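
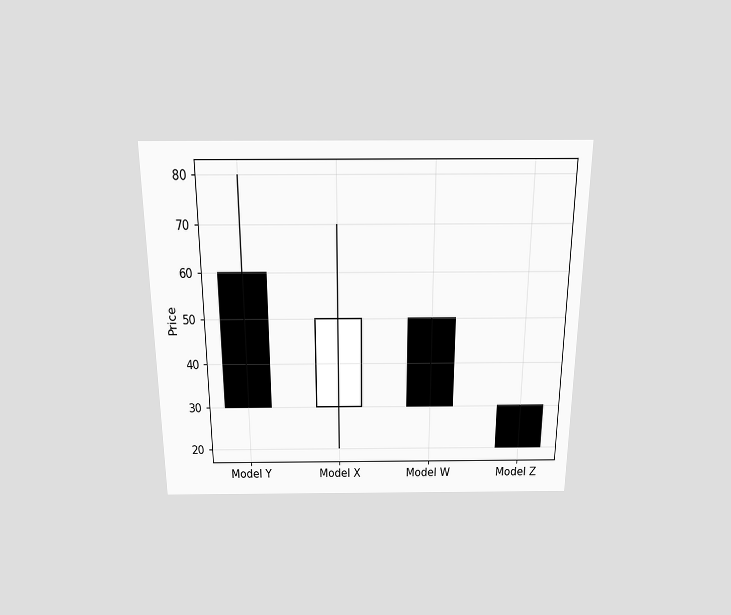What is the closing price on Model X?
The chart is viewed slightly from above. The Model X candle closes at 50.

50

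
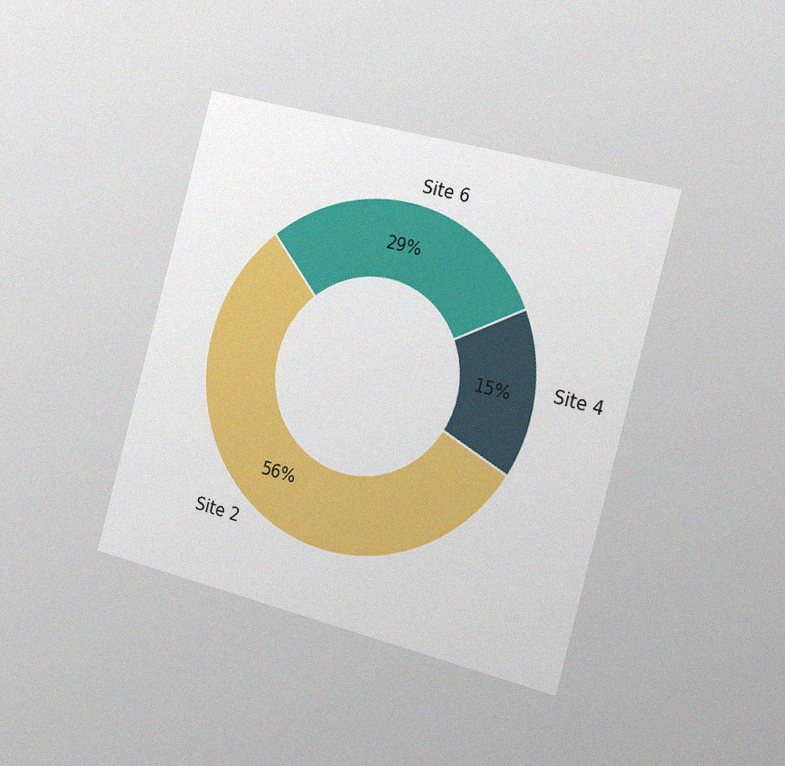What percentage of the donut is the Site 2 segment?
The chart is tilted about 15° clockwise and viewed slightly from the right, with some photo noise. The Site 2 segment takes up 56% of the ring.

56%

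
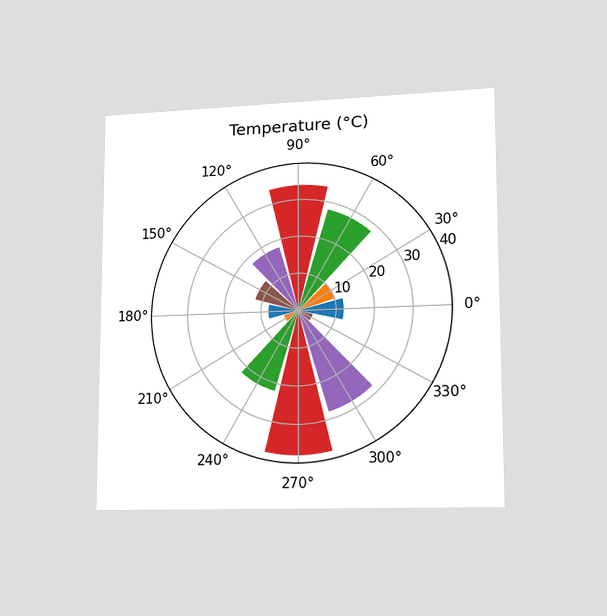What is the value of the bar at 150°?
12°C

The chart is viewed slightly from the right. The bar at 150° reaches 12°C on the radial axis.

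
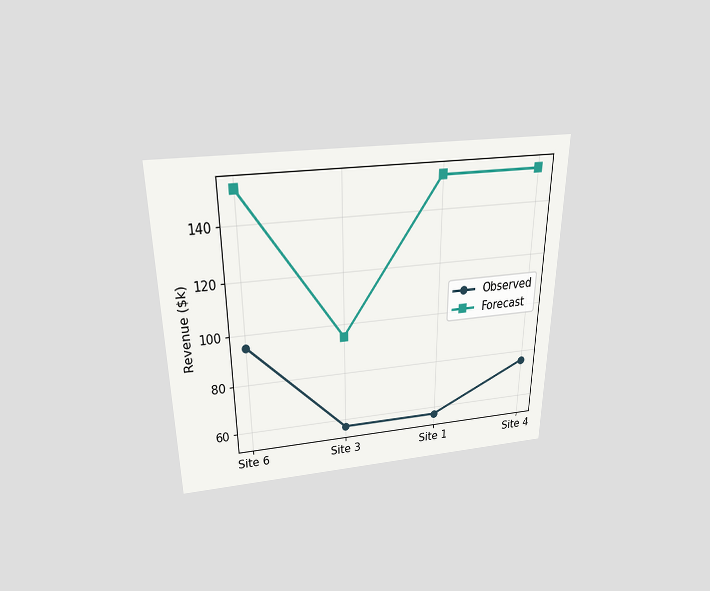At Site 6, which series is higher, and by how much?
The chart is viewed slightly from above. At Site 6, Forecast sits above the other line by $57k.

Forecast, by $57k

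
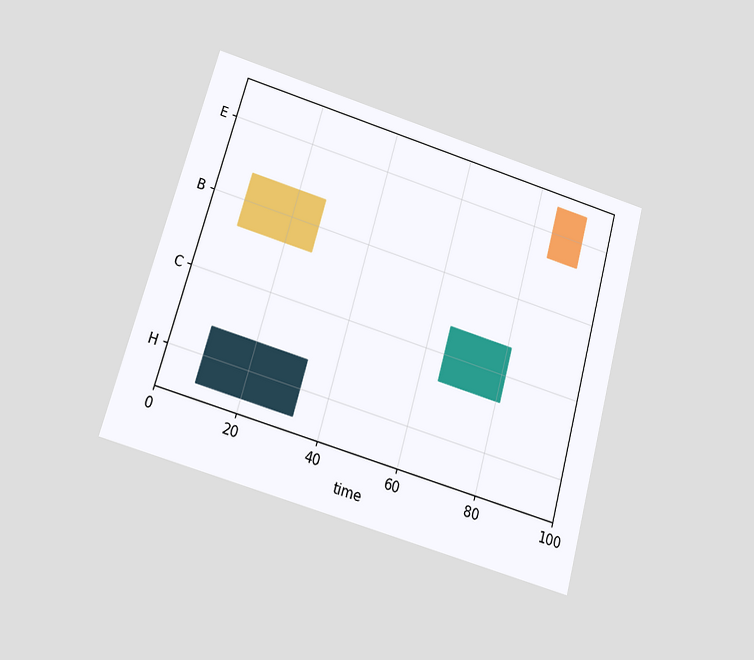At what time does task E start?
85

The chart is tilted about 16° clockwise and viewed slightly from below. The E bar begins at t=85.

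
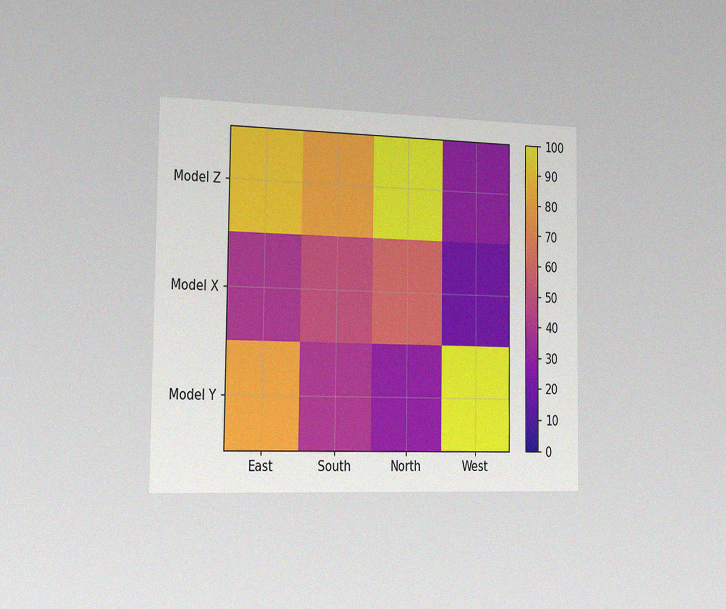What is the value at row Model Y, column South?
The chart is viewed slightly from the left, with some photo noise. Matching cell (Model Y, South) against the colorbar gives 40.

40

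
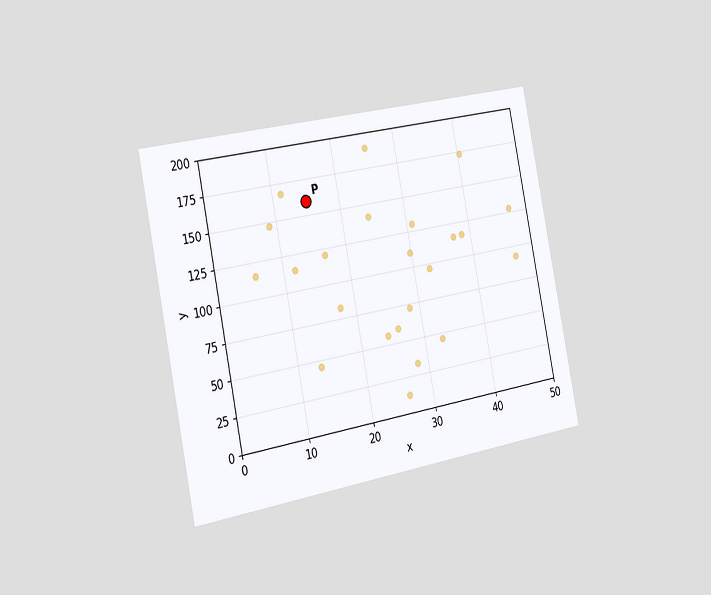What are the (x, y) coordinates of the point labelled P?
(15, 160)

The chart is tilted about 11° counter-clockwise and viewed slightly from the left. Following the gridlines from P to each axis, P sits at (15, 160).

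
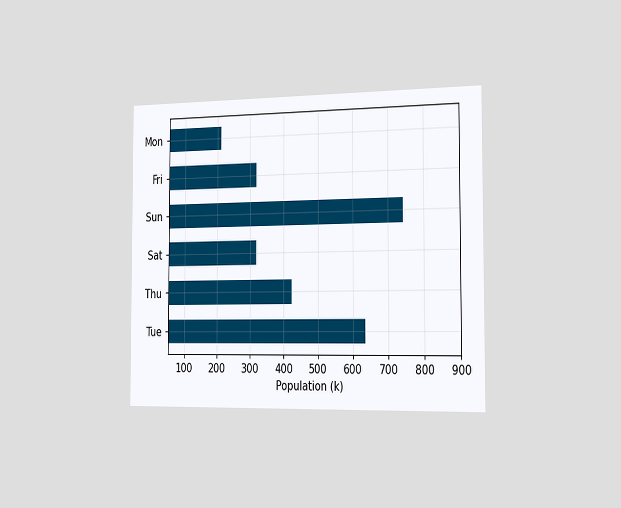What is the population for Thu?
424k

The chart is viewed slightly from the right. Reading along the chart's x-axis, the Thu bar reaches 424k.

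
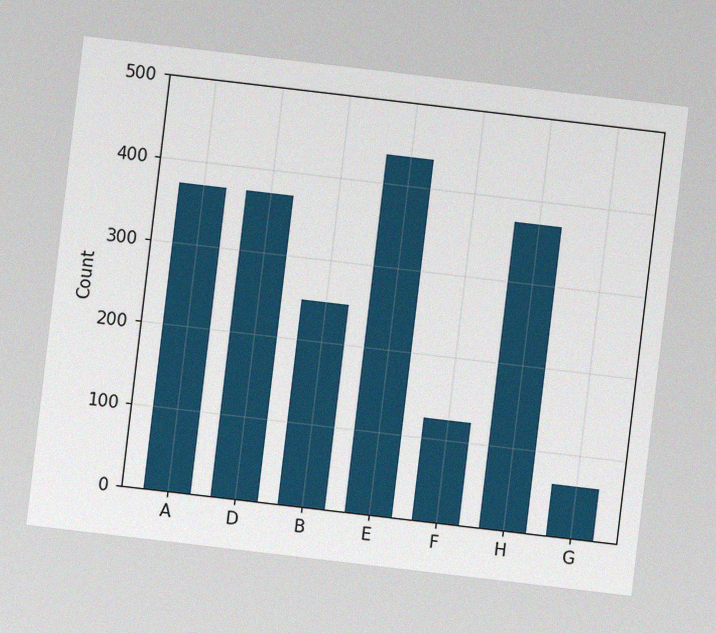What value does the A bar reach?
372

The chart is tilted about 7° clockwise, with some photo noise. Reading along the chart's y-axis, the A bar reaches 372.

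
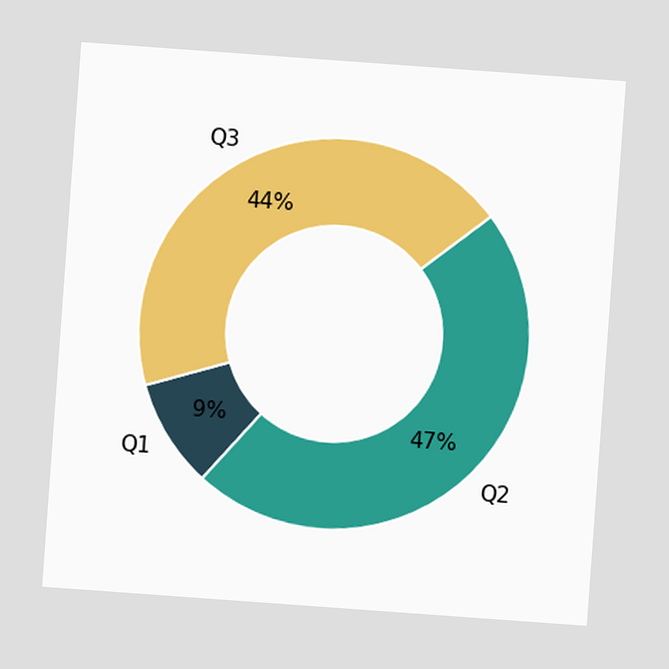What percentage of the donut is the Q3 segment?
The chart is tilted about 4° clockwise. The Q3 segment takes up 44% of the ring.

44%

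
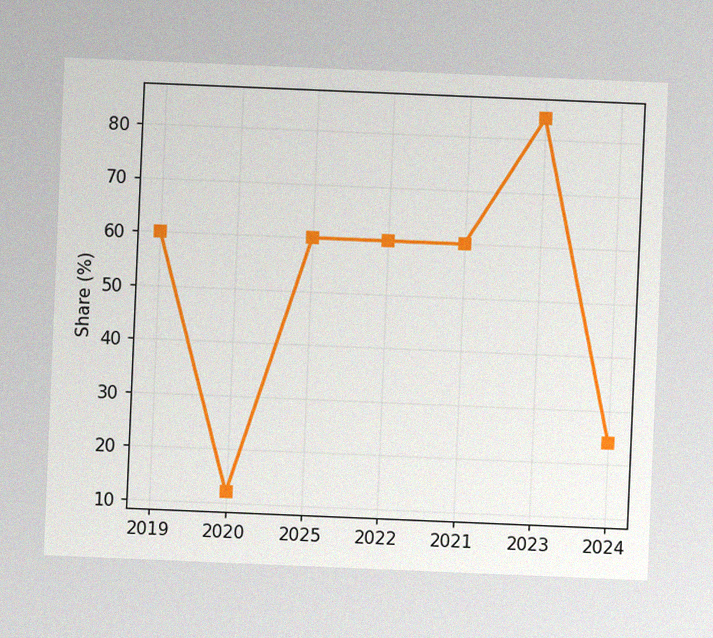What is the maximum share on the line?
84%

The chart is tilted about 2° clockwise, with some photo noise. The highest point is at 2023, and reading across to the y-axis gives 84%.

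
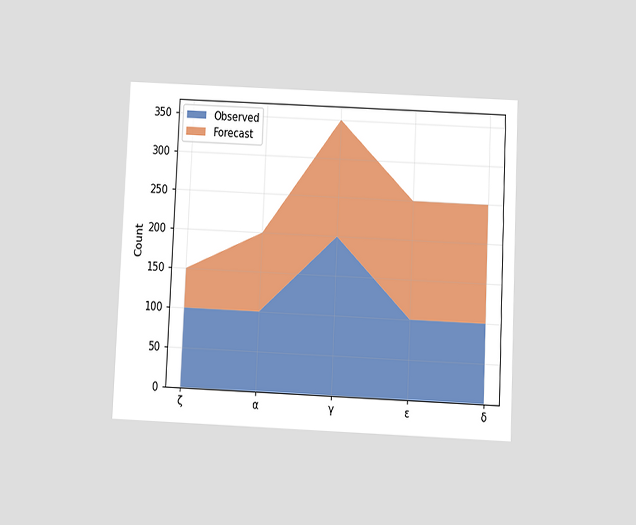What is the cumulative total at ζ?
150

The chart is tilted about 3° clockwise and viewed slightly from below. The stacked total at ζ reaches 150.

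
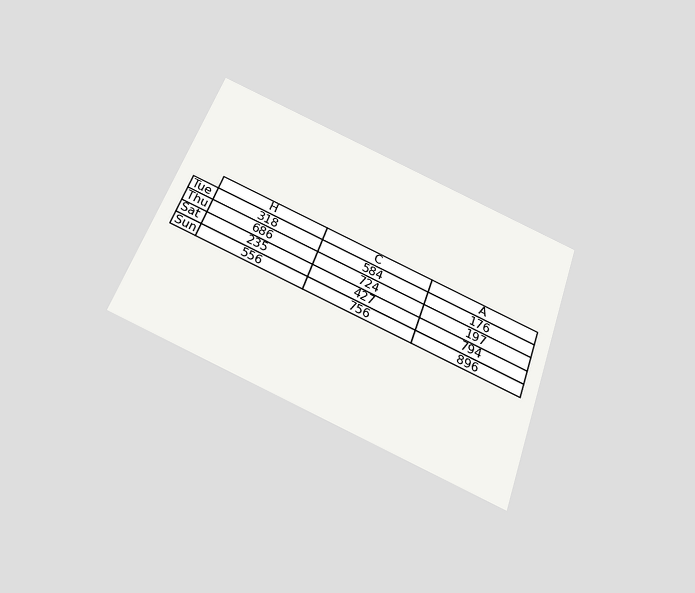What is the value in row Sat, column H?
235

The chart is tilted about 20° clockwise and viewed slightly from below. The (Sat, H) cell reads 235.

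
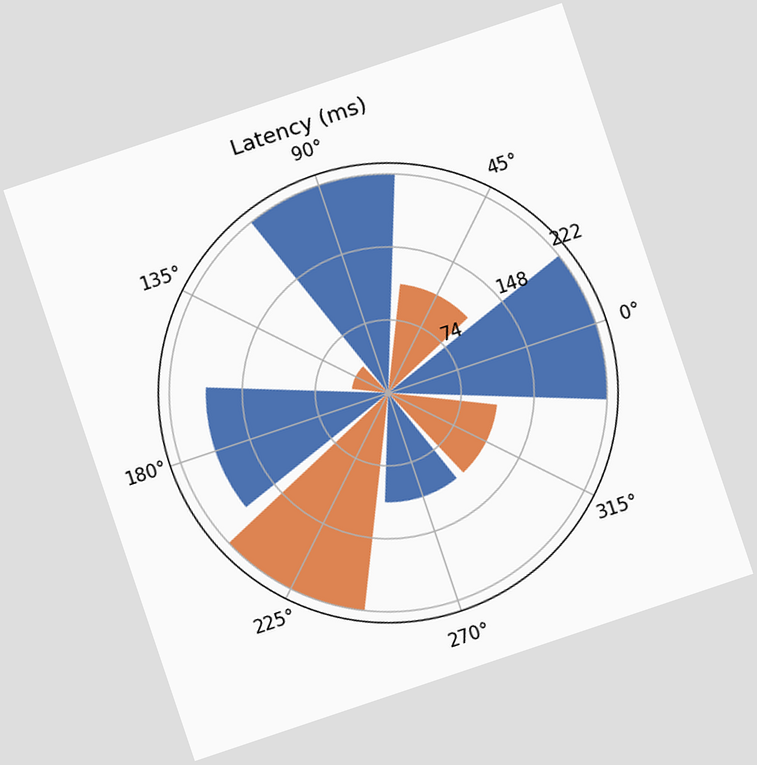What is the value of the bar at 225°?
222ms

The chart is tilted about 19° counter-clockwise. The bar at 225° reaches 222ms on the radial axis.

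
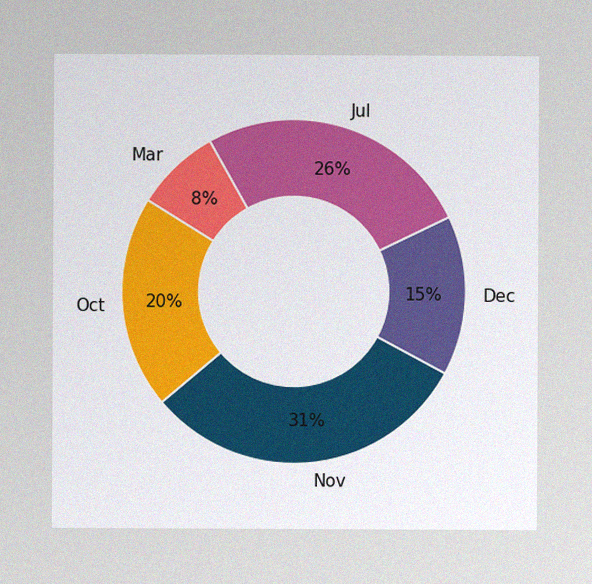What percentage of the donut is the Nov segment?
The image has some photo noise and uneven lighting. The Nov segment takes up 31% of the ring.

31%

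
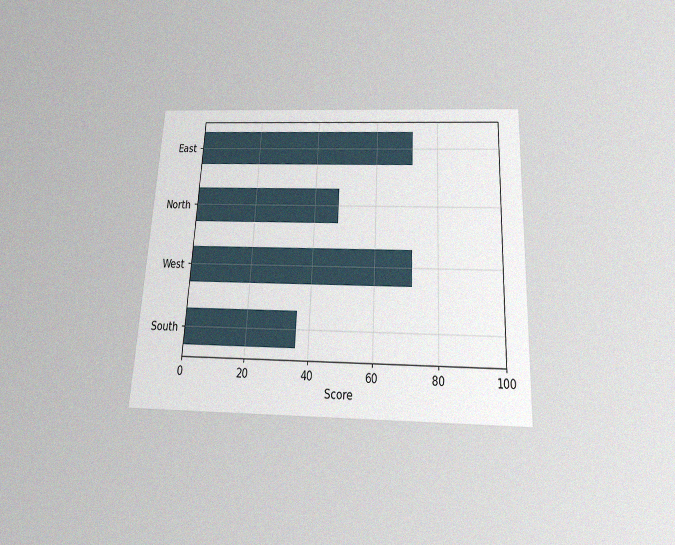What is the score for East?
72

The chart is tilted about 3° clockwise and viewed slightly from below, with some photo noise. Reading along the chart's x-axis, the East bar reaches 72.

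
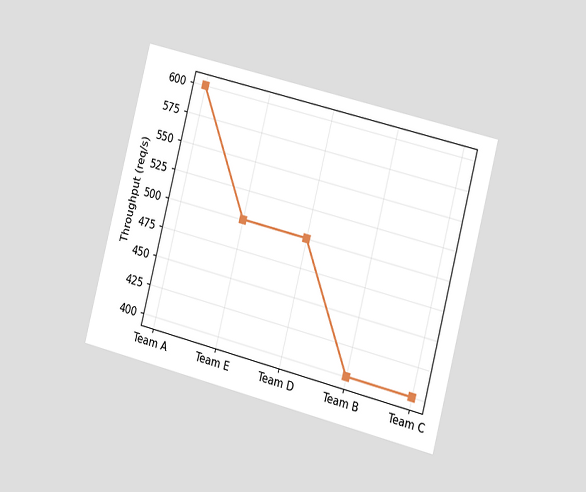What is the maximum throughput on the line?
600req/s

The chart is tilted about 14° clockwise and viewed slightly from the right. The highest point is at Team A, and reading across to the y-axis gives 600req/s.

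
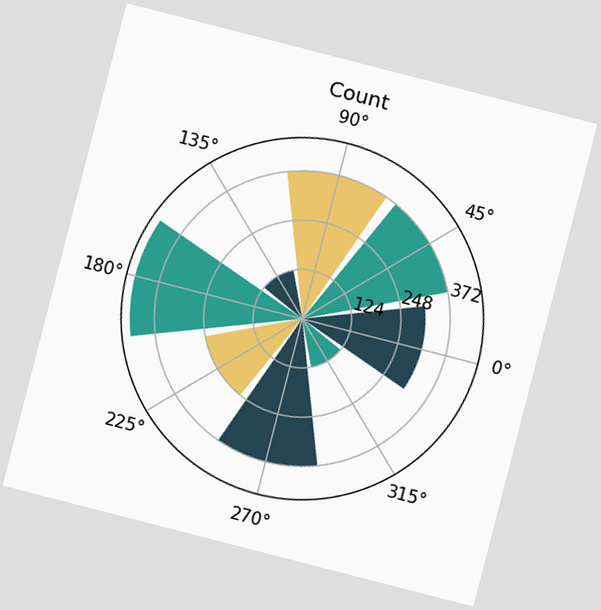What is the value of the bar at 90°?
The chart is tilted about 14° clockwise. The bar at 90° reaches 372 on the radial axis.

372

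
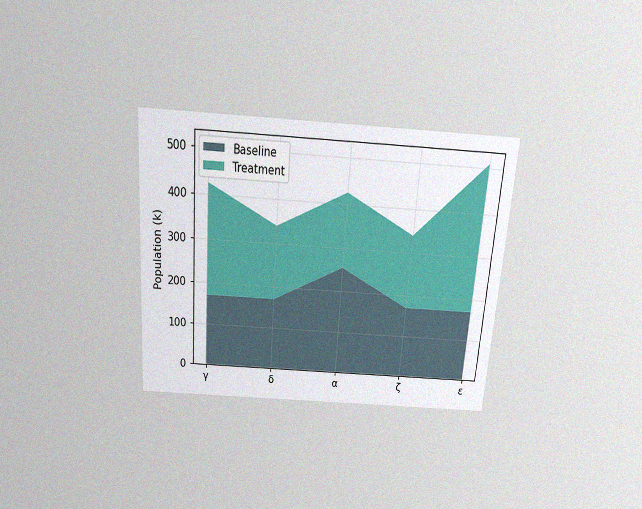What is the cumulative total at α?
The chart is tilted about 4° clockwise and viewed slightly from above, with some photo noise. The stacked total at α reaches 425k.

425k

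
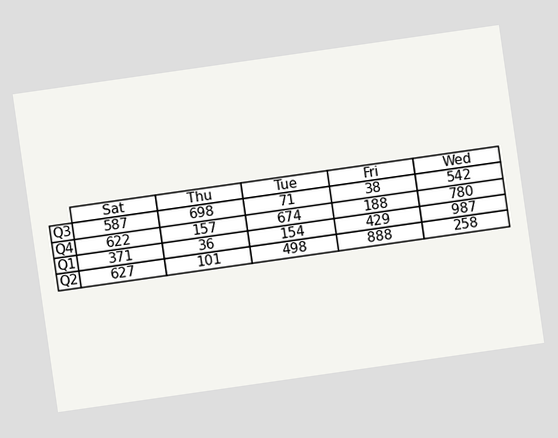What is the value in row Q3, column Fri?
38

The chart is tilted about 8° counter-clockwise. The (Q3, Fri) cell reads 38.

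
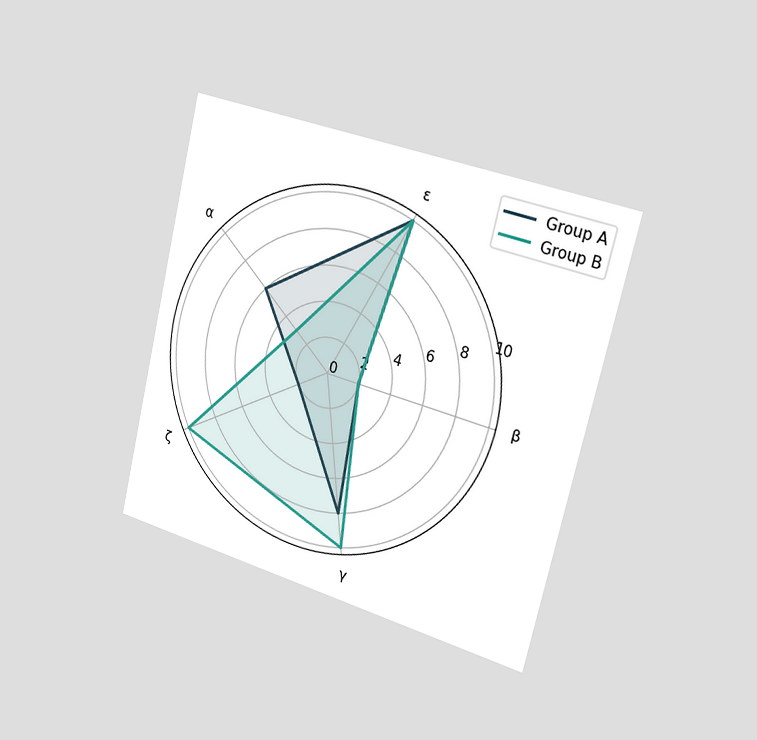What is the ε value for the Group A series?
10

The chart is tilted about 13° clockwise and viewed slightly from the right. On the ε axis, Group A reaches 10.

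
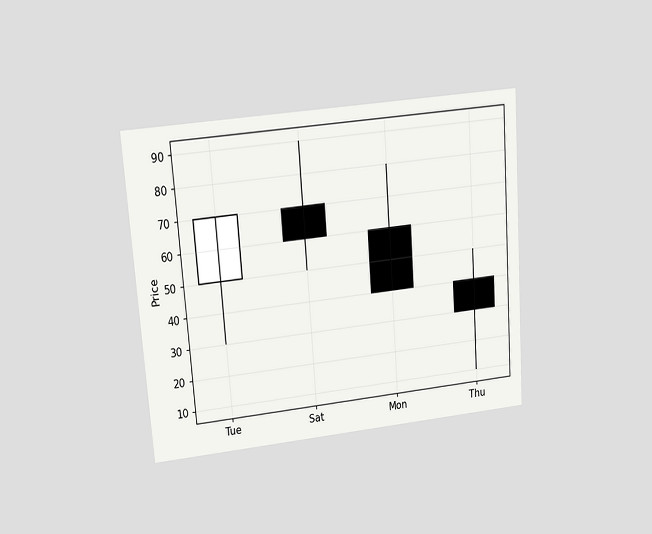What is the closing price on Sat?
60

The chart is tilted about 4° counter-clockwise and viewed slightly from above. The Sat candle closes at 60.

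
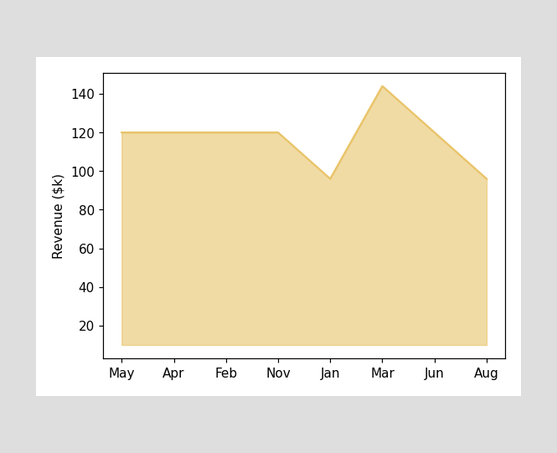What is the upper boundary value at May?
At May the upper boundary is at $120k.

$120k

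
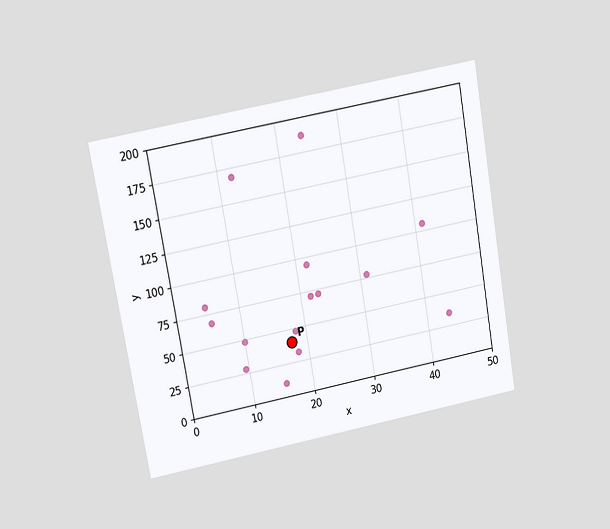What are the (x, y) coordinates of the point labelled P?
The chart is tilted about 10° counter-clockwise and viewed slightly from above. Following the gridlines from P to each axis, P sits at (17.5, 40).

(17.5, 40)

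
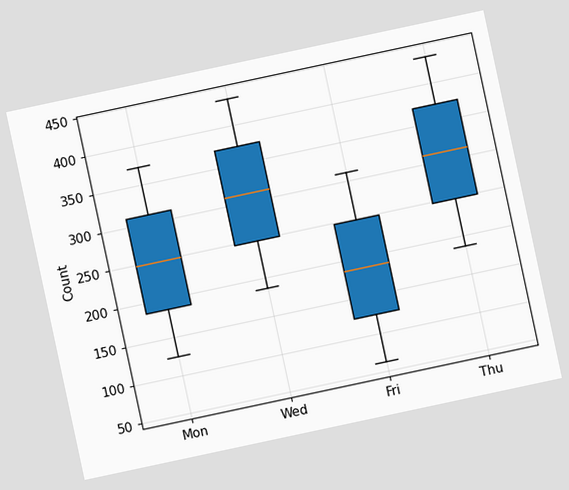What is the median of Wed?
310

The chart is tilted about 12° counter-clockwise. The median line in the Wed box sits at 310.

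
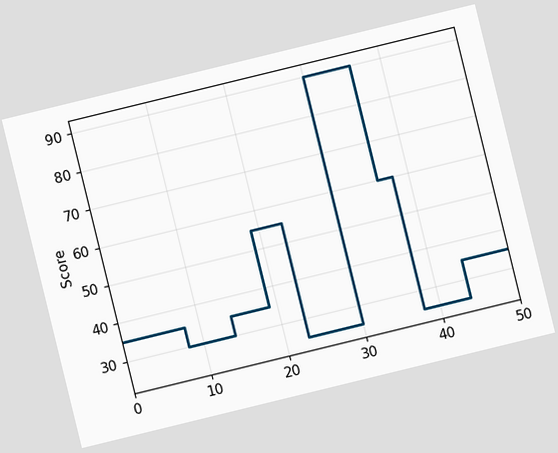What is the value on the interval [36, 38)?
The chart is tilted about 14° counter-clockwise. On [36, 38) the step sits at 60.

60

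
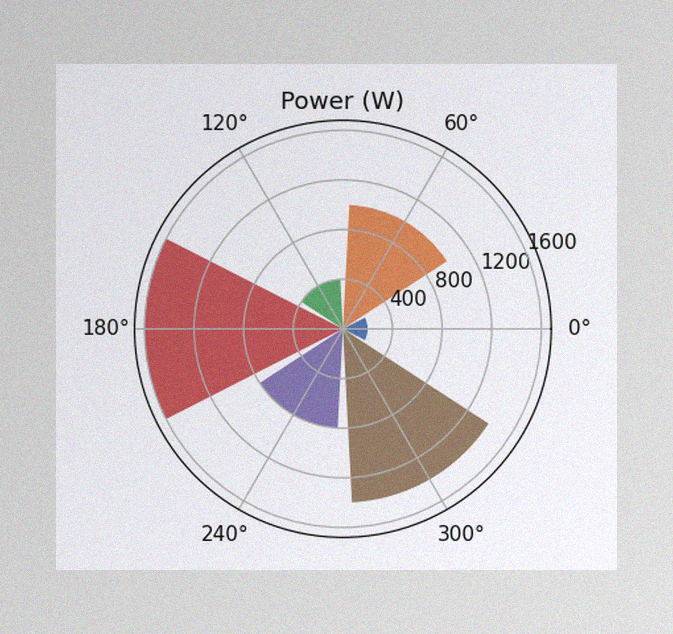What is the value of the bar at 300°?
1400W

The image has some photo noise and uneven lighting. The bar at 300° reaches 1400W on the radial axis.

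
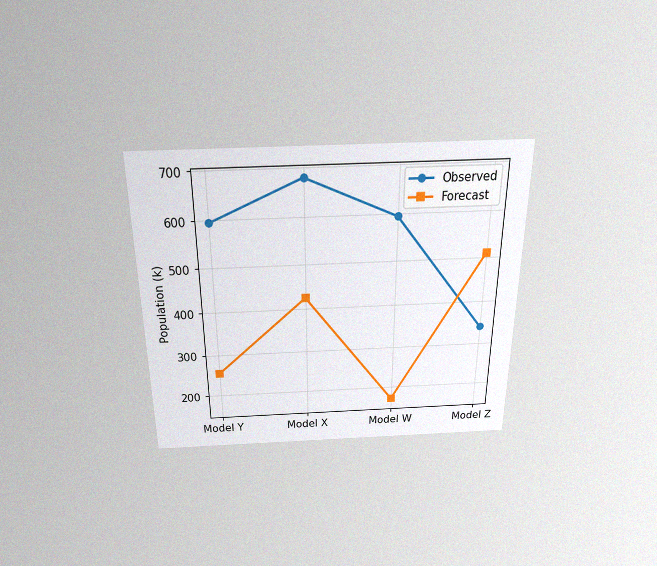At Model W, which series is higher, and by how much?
The chart is viewed slightly from above, with some photo noise. At Model W, Observed sits above the other line by 425k.

Observed, by 425k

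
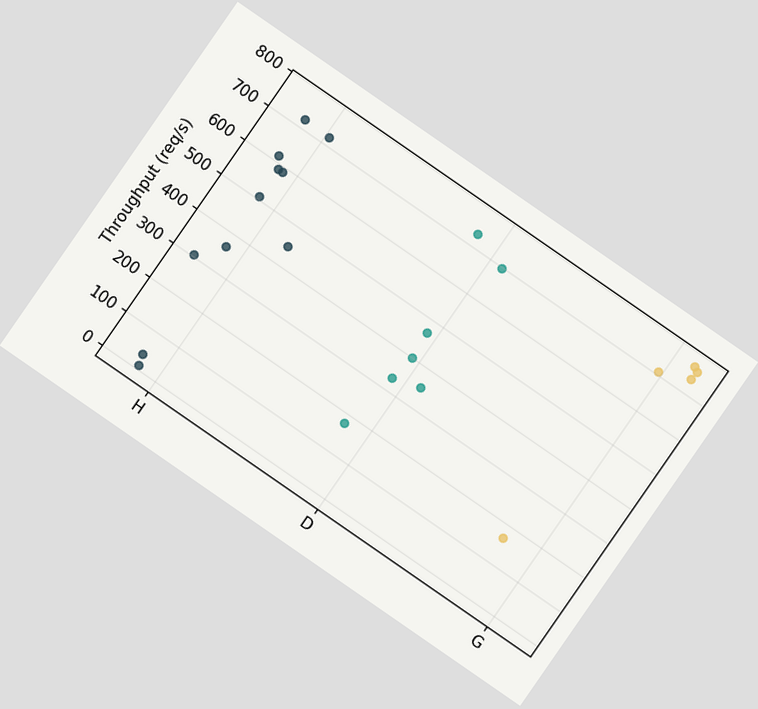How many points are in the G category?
The chart is tilted about 35° clockwise. Counting the markers in the G column gives 5.

5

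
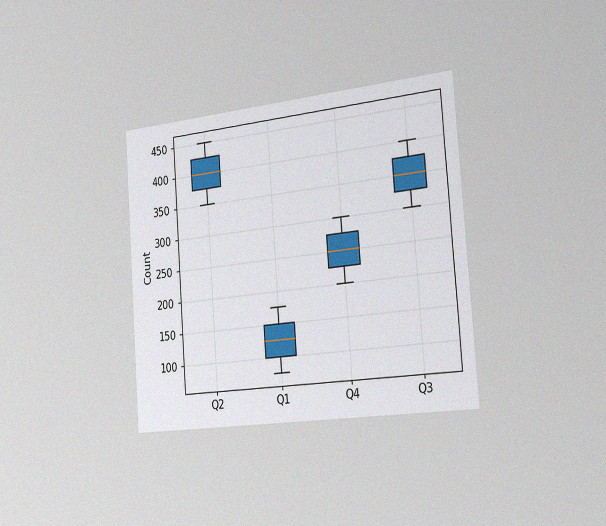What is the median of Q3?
350

The chart is tilted about 4° counter-clockwise and viewed slightly from the right, with some photo noise. The median line in the Q3 box sits at 350.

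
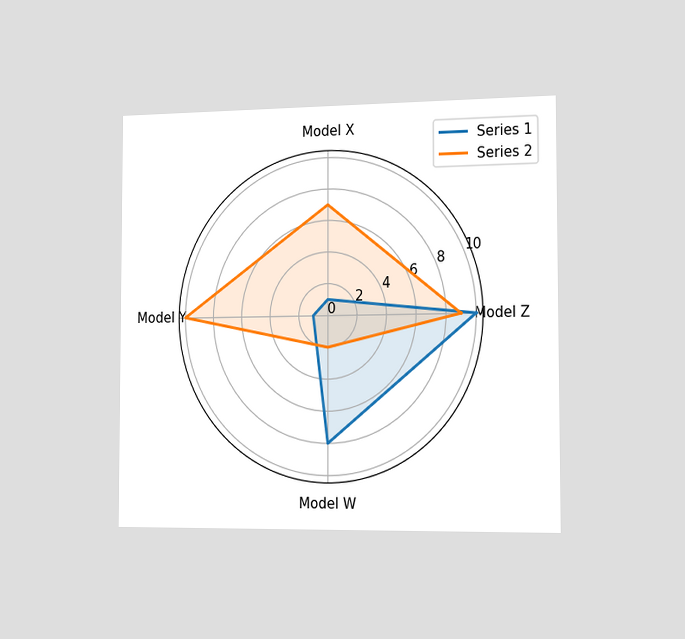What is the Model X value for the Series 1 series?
The chart is viewed slightly from the right. On the Model X axis, Series 1 reaches 1.

1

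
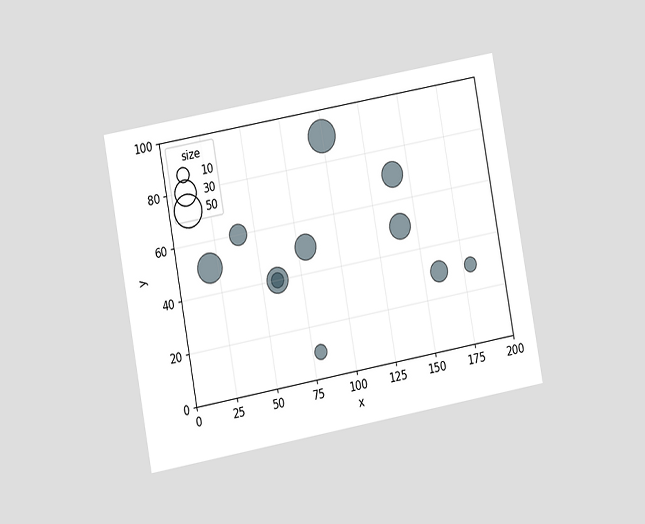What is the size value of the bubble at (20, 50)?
40

The chart is tilted about 10° counter-clockwise and viewed at a slight angle. Matching the bubble at (20, 50) against the size legend gives 40.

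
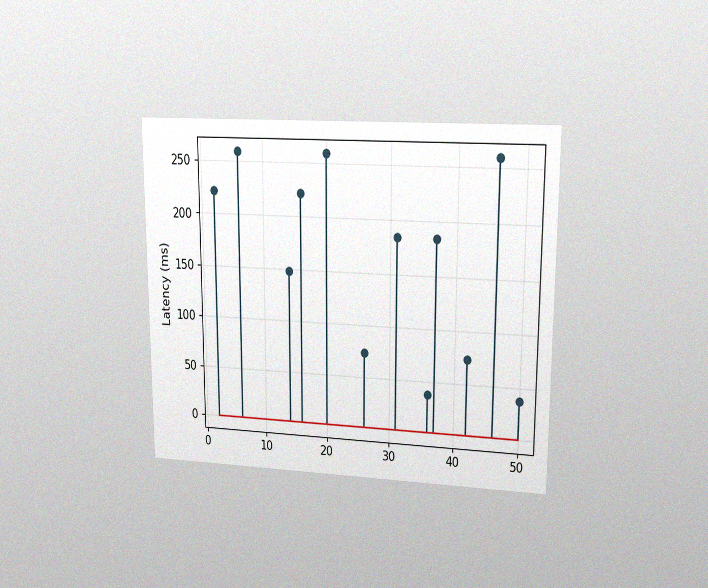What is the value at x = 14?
148ms

The chart is viewed at a slight angle, with some photo noise. The stem at x=14 reaches 148ms.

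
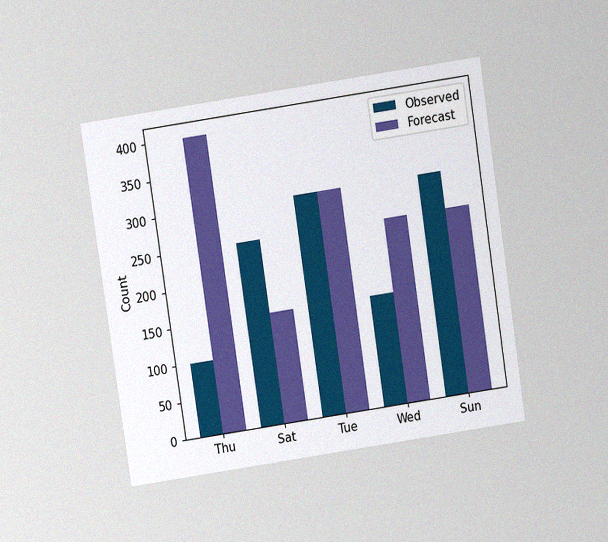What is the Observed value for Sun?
300

The chart is tilted about 8° counter-clockwise and viewed at a slight angle, with some photo noise. The Observed bar at Sun reaches 300 on the y-axis.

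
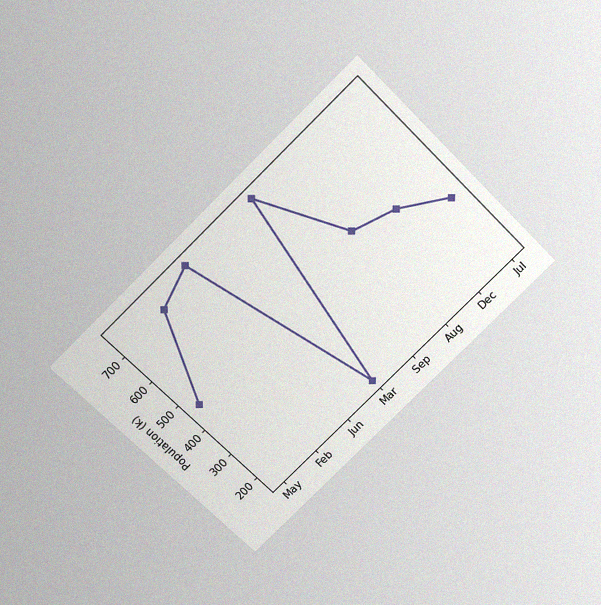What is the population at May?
462k

The chart is tilted about 45° counter-clockwise and viewed slightly from above, with some photo noise. At May, the line is at 462k.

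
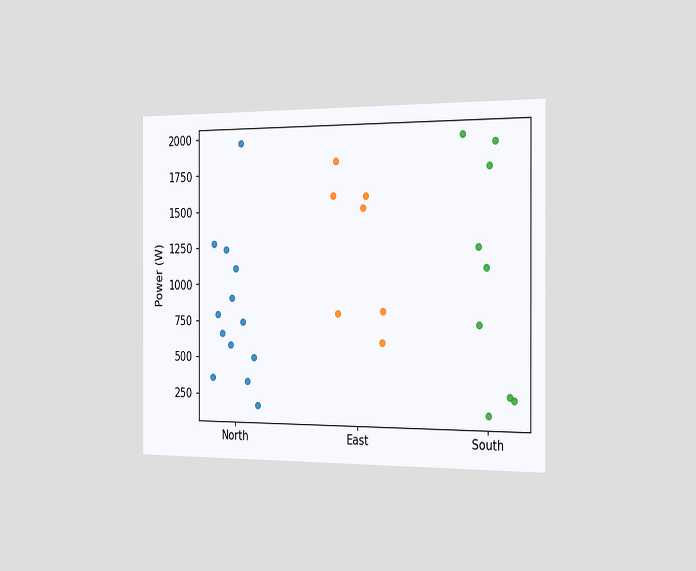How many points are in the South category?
9

The chart is viewed slightly from the right. Counting the markers in the South column gives 9.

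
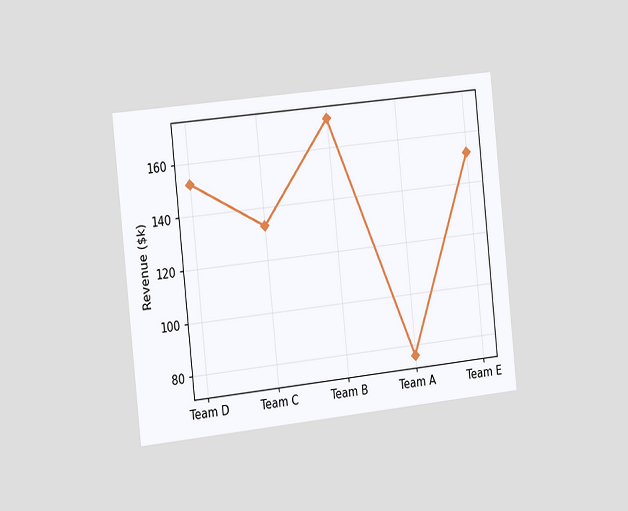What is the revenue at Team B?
The chart is tilted about 6° counter-clockwise and viewed slightly from the left. At Team B, the line is at $171k.

$171k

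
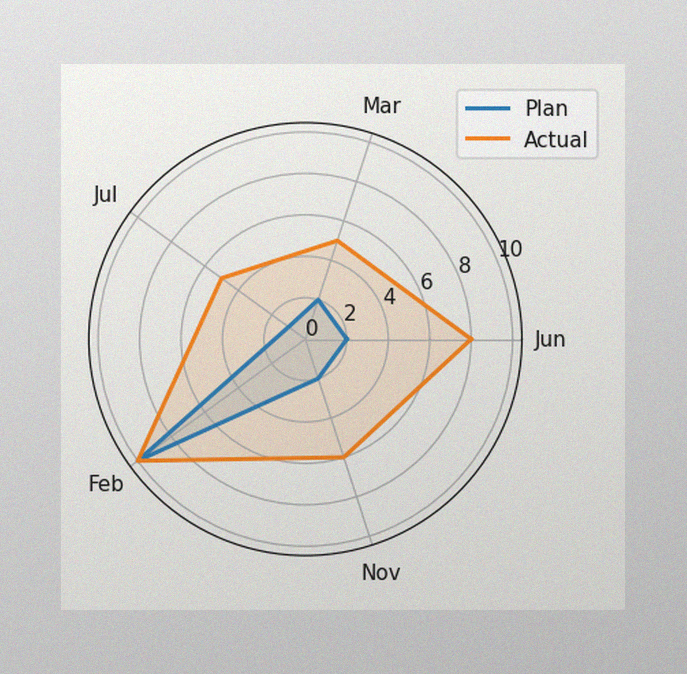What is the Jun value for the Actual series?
8

The image has some photo noise and uneven lighting. On the Jun axis, Actual reaches 8.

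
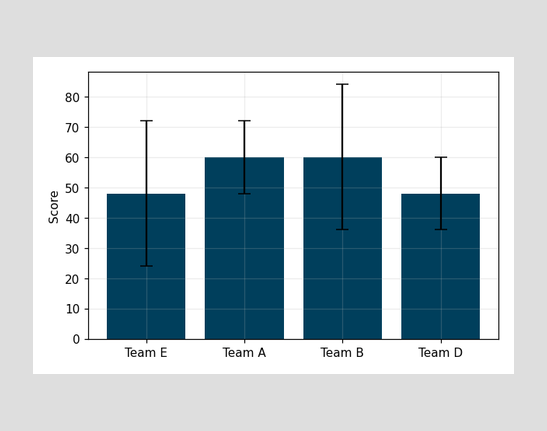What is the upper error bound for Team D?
The Team D bar's upper whisker reaches 60.

60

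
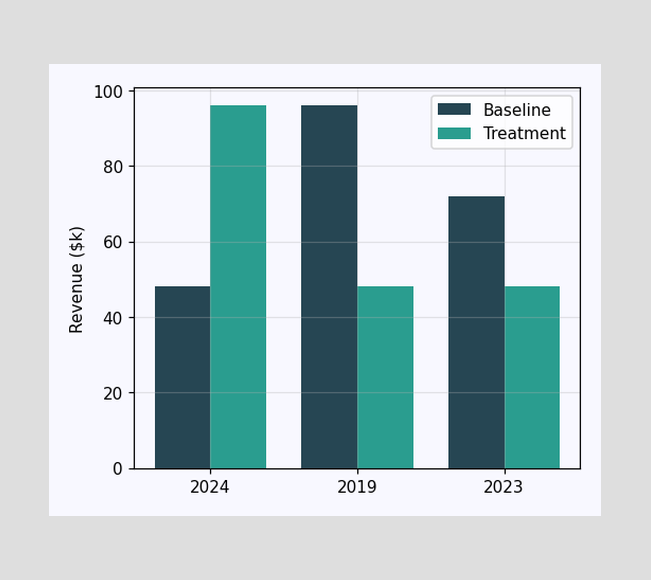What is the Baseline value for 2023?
The Baseline bar at 2023 reaches $72k on the y-axis.

$72k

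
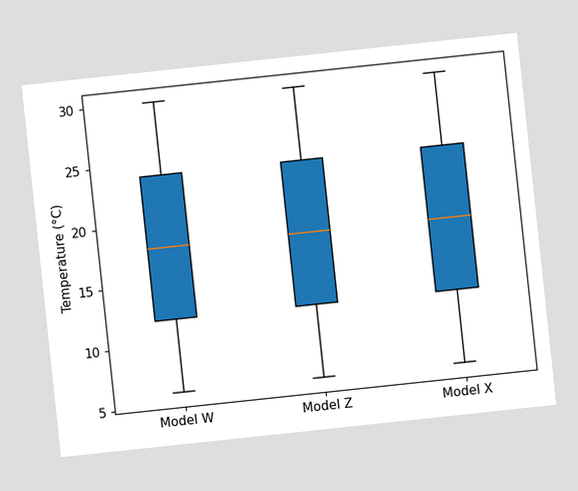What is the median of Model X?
18°C

The chart is tilted about 6° counter-clockwise. The median line in the Model X box sits at 18°C.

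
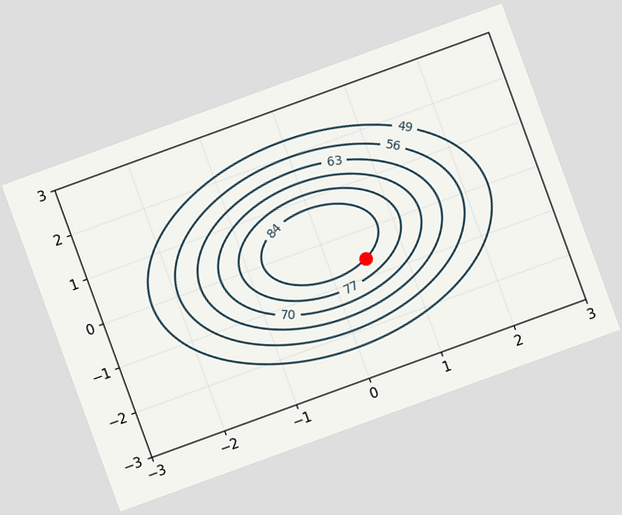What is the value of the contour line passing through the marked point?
84

The chart is tilted about 20° counter-clockwise. The marked point sits on the contour labelled 84.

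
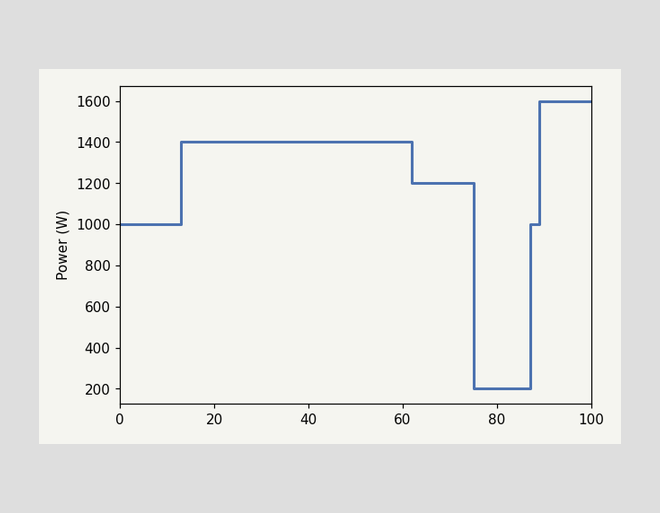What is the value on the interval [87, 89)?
On [87, 89) the step sits at 1000W.

1000W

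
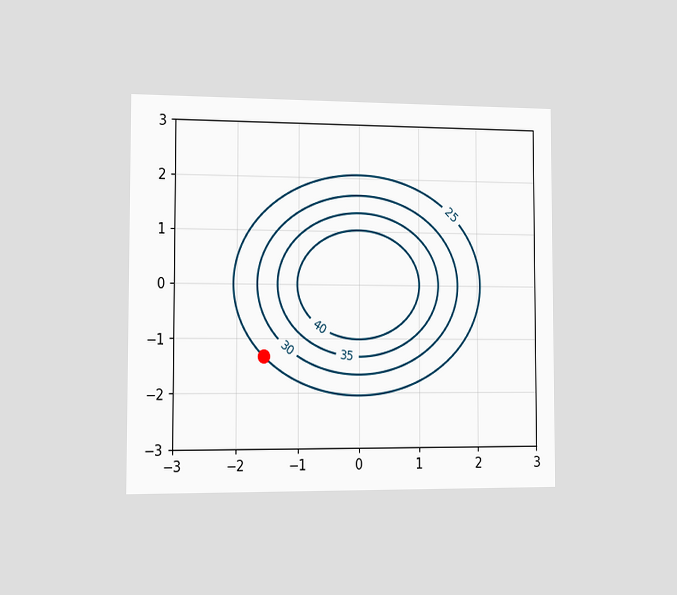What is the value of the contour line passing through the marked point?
The chart is viewed slightly from the left. The marked point sits on the contour labelled 25.

25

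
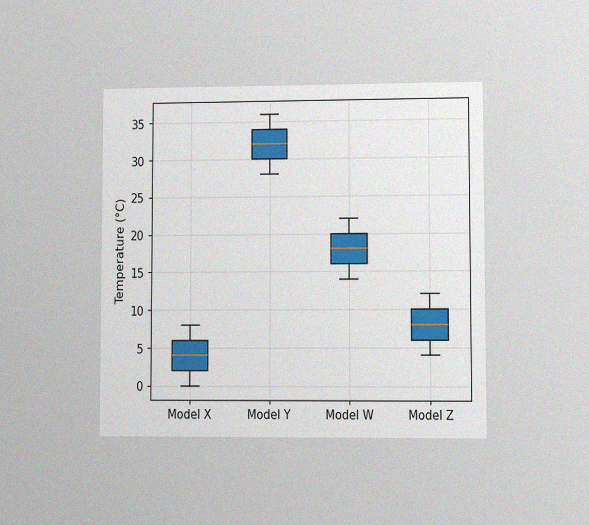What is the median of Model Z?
8°C

The chart is viewed at a slight angle, with some photo noise. The median line in the Model Z box sits at 8°C.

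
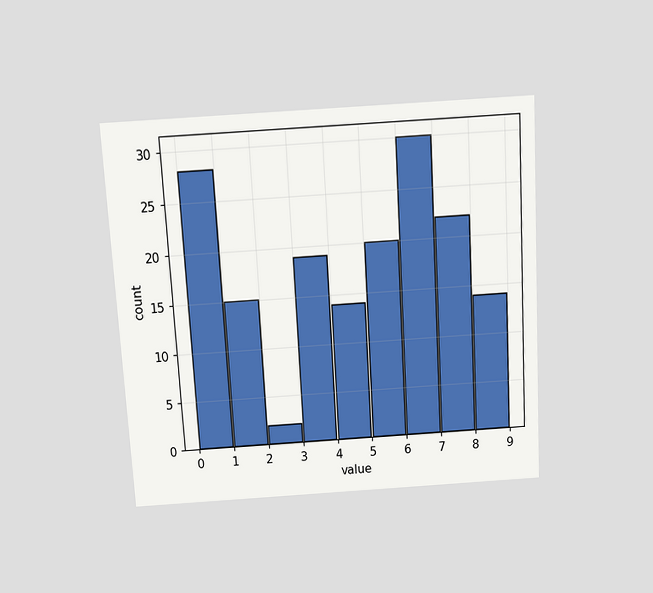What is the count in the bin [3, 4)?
The chart is tilted about 3° counter-clockwise and viewed slightly from above. The [3, 4) bin has height 19.

19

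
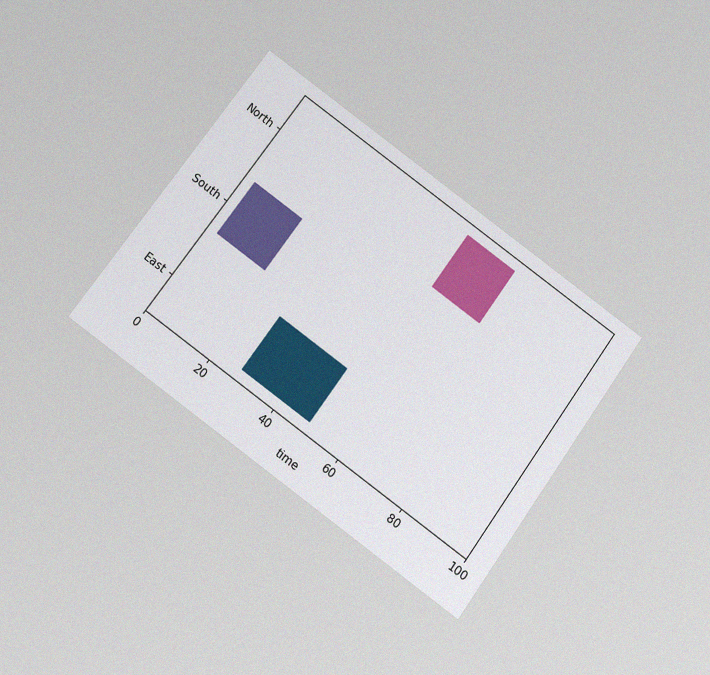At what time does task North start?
55

The chart is tilted about 36° clockwise and viewed slightly from below, with some photo noise. The North bar begins at t=55.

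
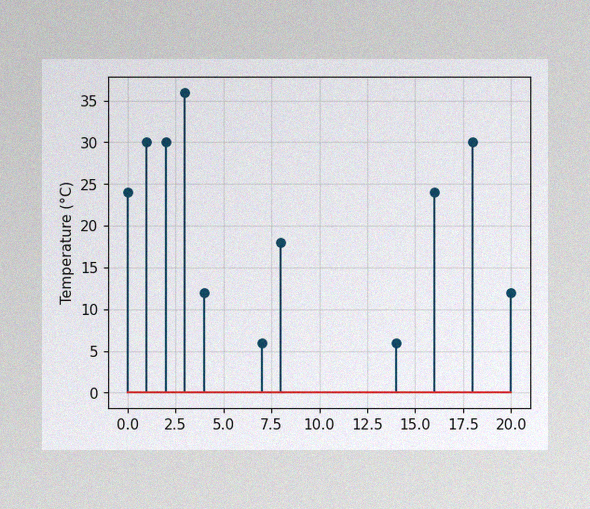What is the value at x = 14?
6°C

The image has some photo noise and uneven lighting. The stem at x=14 reaches 6°C.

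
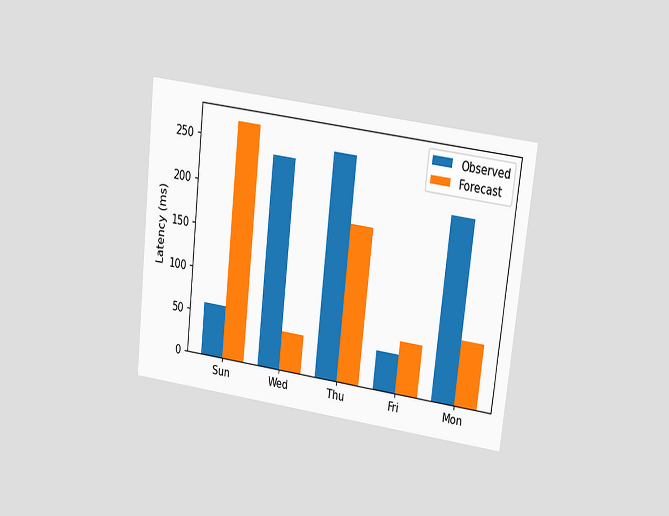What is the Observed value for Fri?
45ms

The chart is tilted about 6° clockwise and viewed at a slight angle. The Observed bar at Fri reaches 45ms on the y-axis.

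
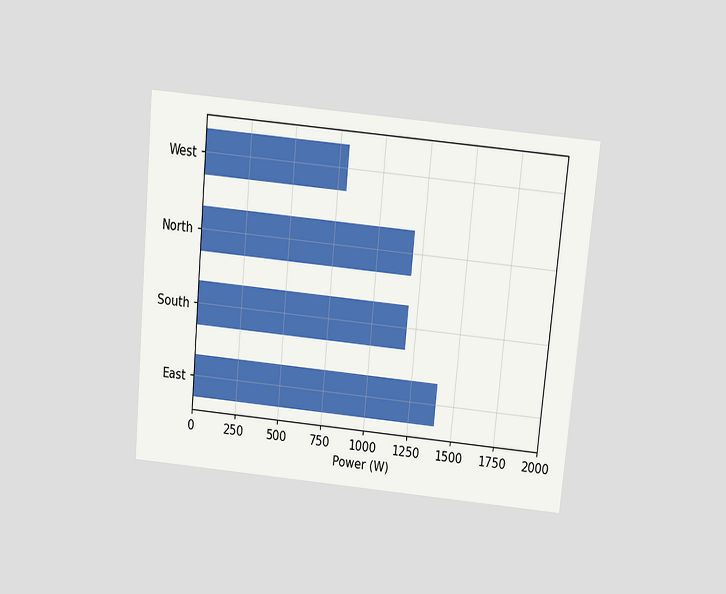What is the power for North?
1200W

The chart is tilted about 5° clockwise and viewed slightly from above. Reading along the chart's x-axis, the North bar reaches 1200W.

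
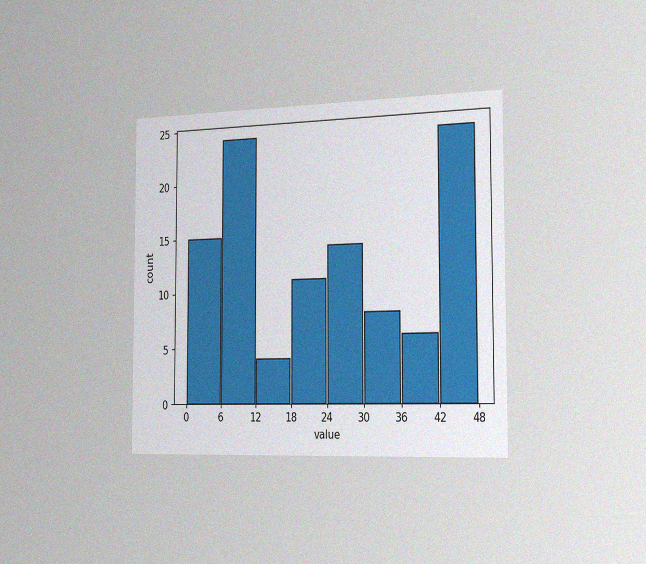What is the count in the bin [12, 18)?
The chart is viewed slightly from the right, with some photo noise. The [12, 18) bin has height 4.

4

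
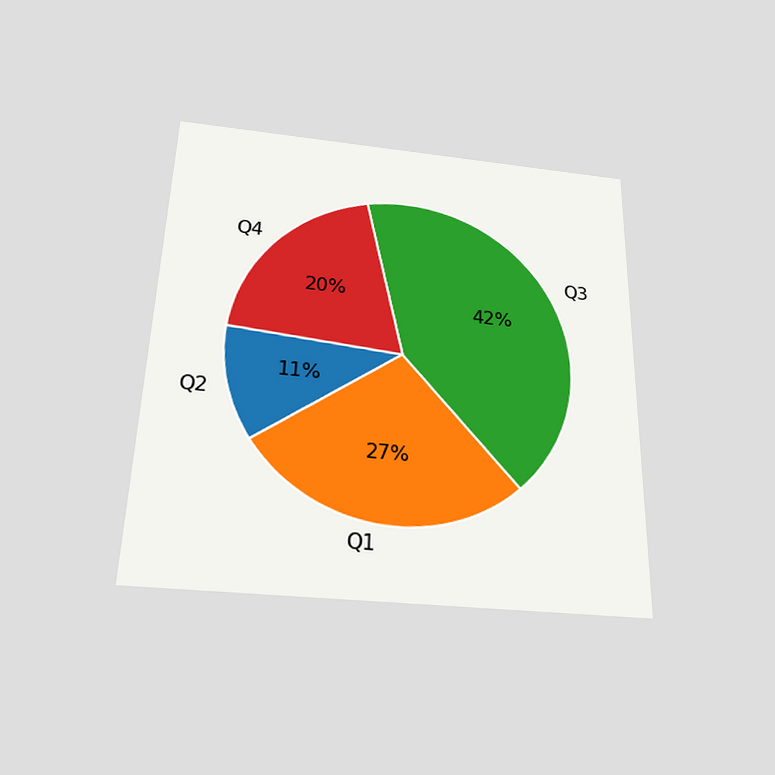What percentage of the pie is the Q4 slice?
20%

The chart is viewed slightly from below. The Q4 slice takes up 20% of the pie.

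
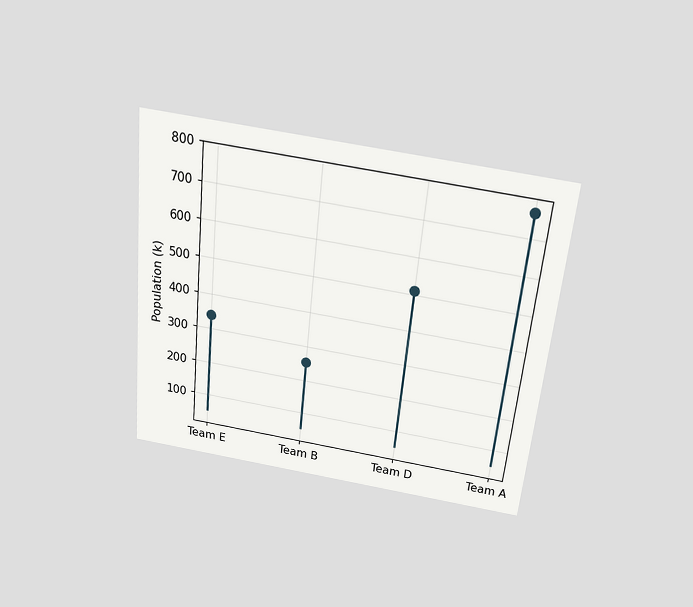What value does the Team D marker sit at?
The chart is tilted about 6° clockwise and viewed slightly from above. The Team D marker sits at 510k.

510k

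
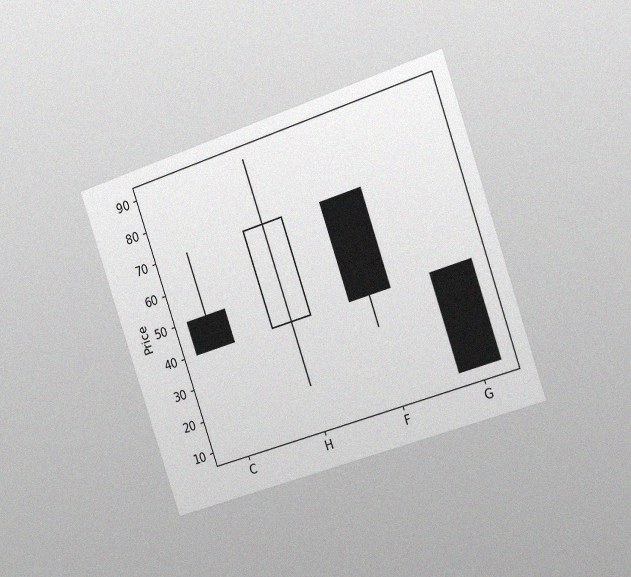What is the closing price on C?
The chart is tilted about 19° counter-clockwise and viewed slightly from the right, with some photo noise. The C candle closes at 40.

40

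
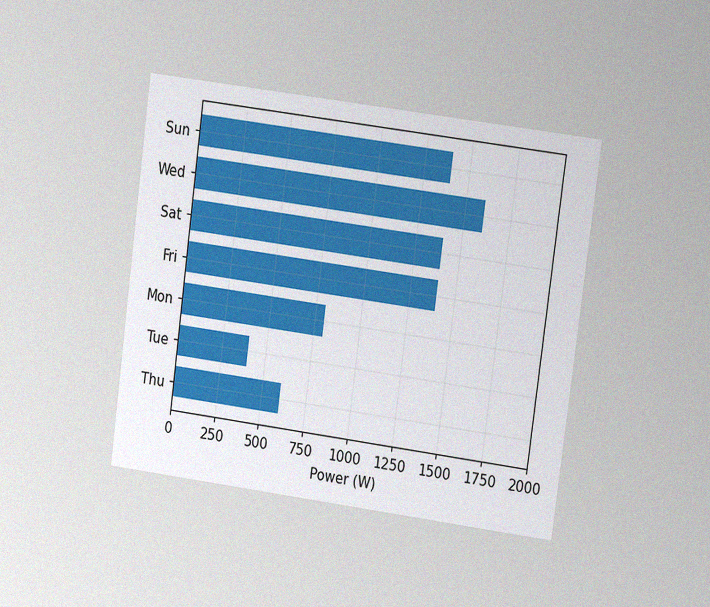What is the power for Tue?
The chart is tilted about 8° clockwise and viewed at a slight angle, with some photo noise. Reading along the chart's x-axis, the Tue bar reaches 400W.

400W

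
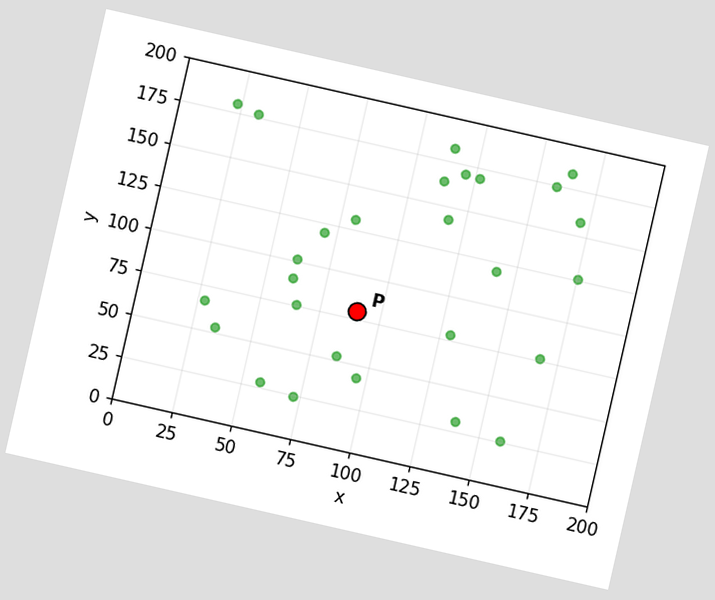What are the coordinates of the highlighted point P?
The chart is tilted about 13° clockwise. Following the gridlines from P to each axis, P sits at (90, 80).

(90, 80)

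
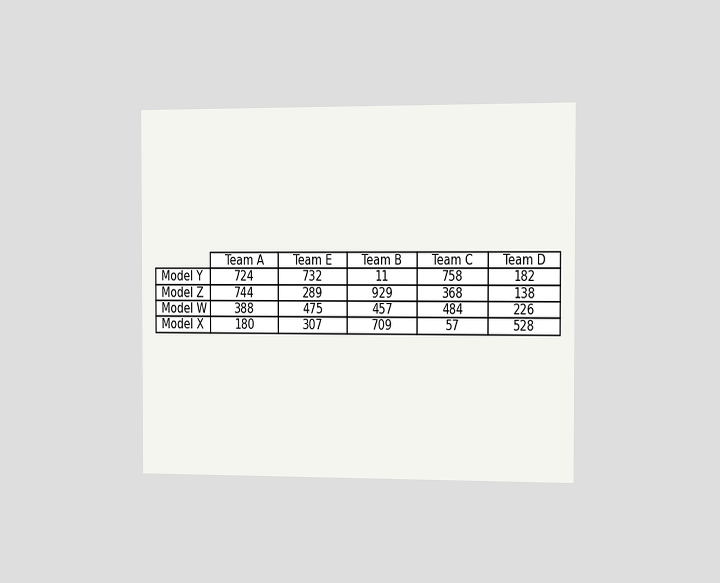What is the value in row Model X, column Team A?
180

The chart is viewed slightly from the right. The (Model X, Team A) cell reads 180.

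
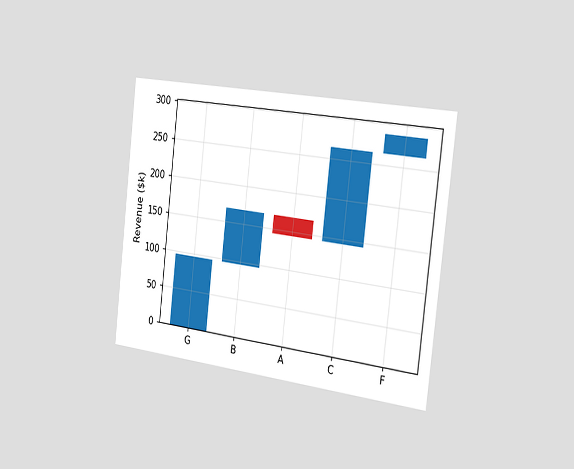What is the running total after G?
$96k

The chart is tilted about 7° clockwise and viewed slightly from the right. After G the running total reaches $96k.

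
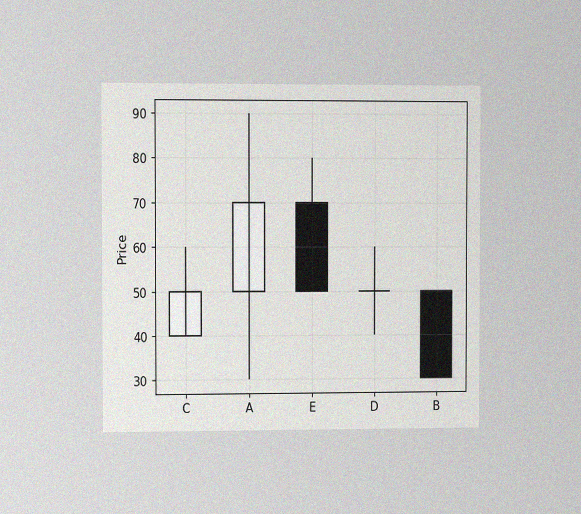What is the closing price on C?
50

The chart is viewed slightly from the left, with some photo noise. The C candle closes at 50.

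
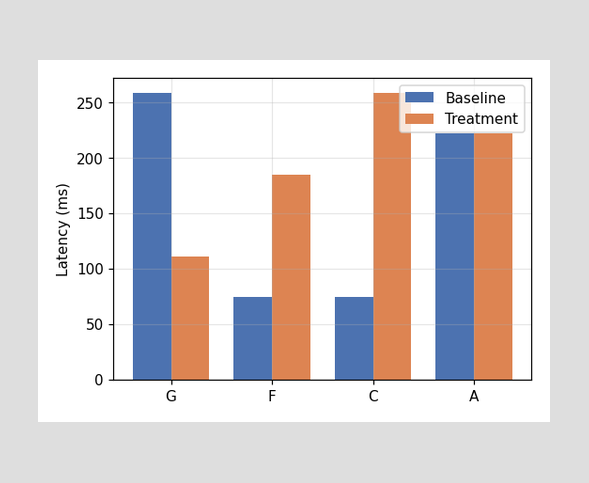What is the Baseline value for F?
The Baseline bar at F reaches 74ms on the y-axis.

74ms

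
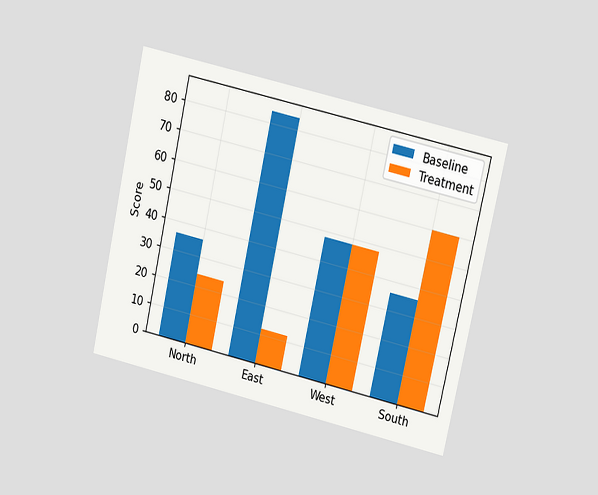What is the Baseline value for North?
The chart is tilted about 13° clockwise and viewed at a slight angle. The Baseline bar at North reaches 36 on the y-axis.

36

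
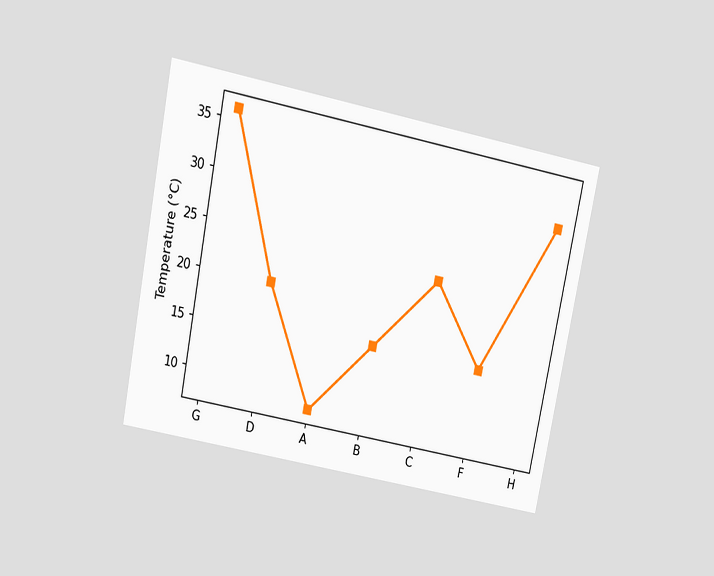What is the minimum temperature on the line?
8°C

The chart is tilted about 11° clockwise and viewed at a slight angle. The lowest point is at A, and reading across to the y-axis gives 8°C.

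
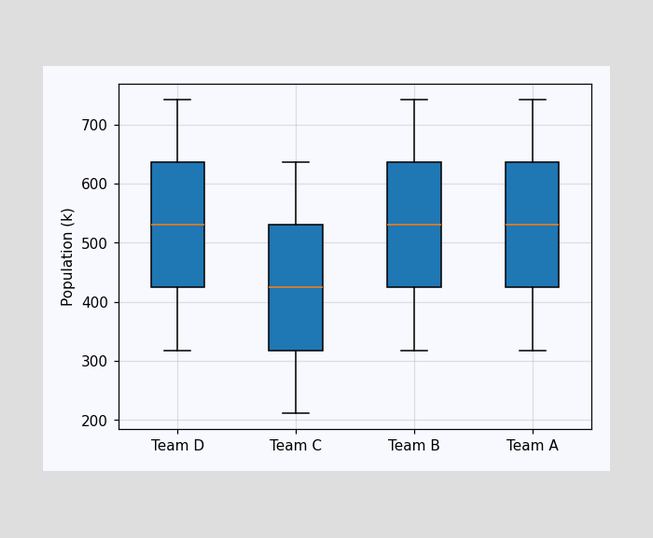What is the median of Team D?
530k

The median line in the Team D box sits at 530k.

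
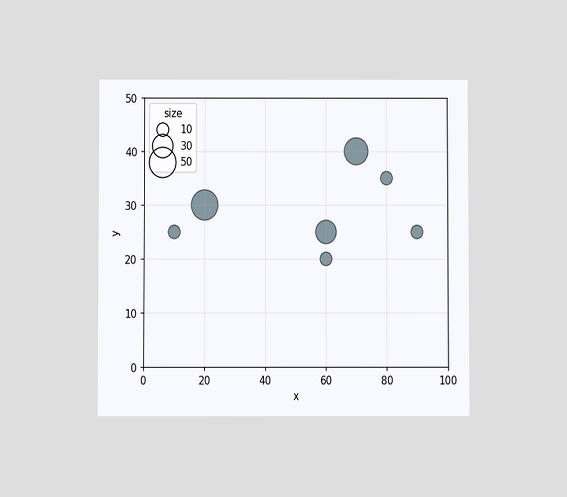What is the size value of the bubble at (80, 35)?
10

The chart is viewed at a slight angle. Matching the bubble at (80, 35) against the size legend gives 10.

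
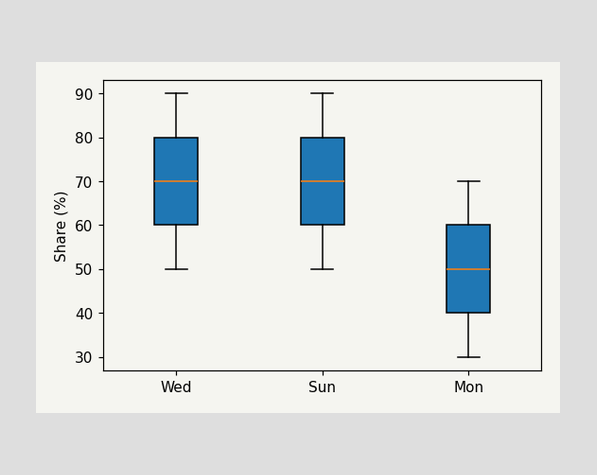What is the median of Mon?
The median line in the Mon box sits at 50%.

50%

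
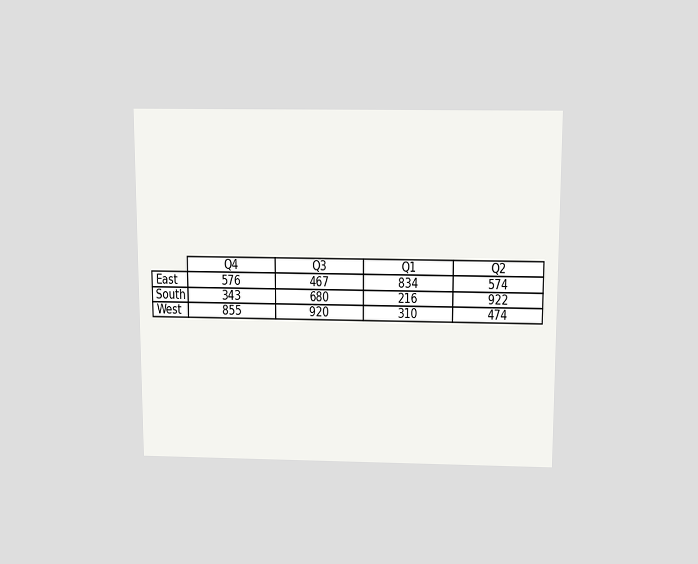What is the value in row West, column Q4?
855

The chart is viewed slightly from above. The (West, Q4) cell reads 855.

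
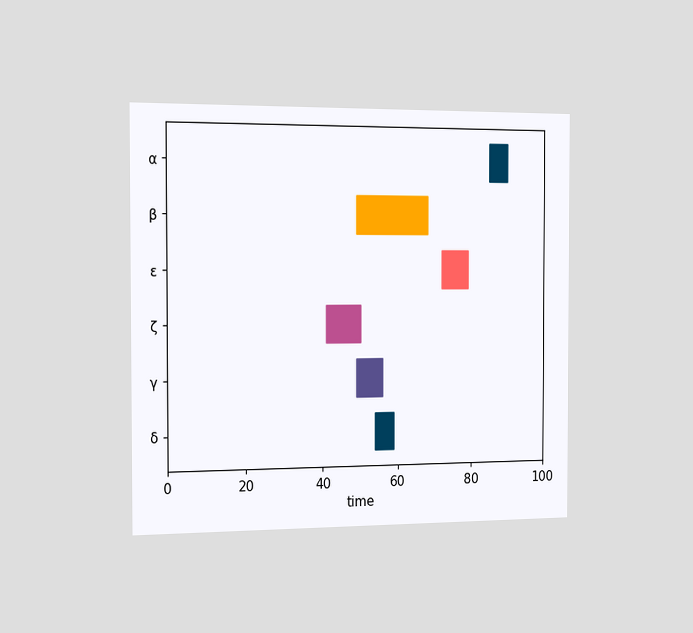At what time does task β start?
The chart is viewed slightly from the left. The β bar begins at t=49.

49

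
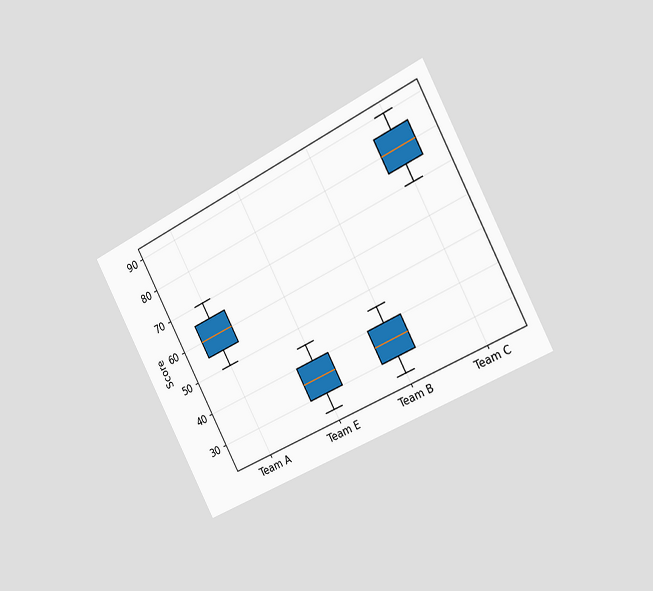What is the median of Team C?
80

The chart is tilted about 27° counter-clockwise and viewed slightly from the right. The median line in the Team C box sits at 80.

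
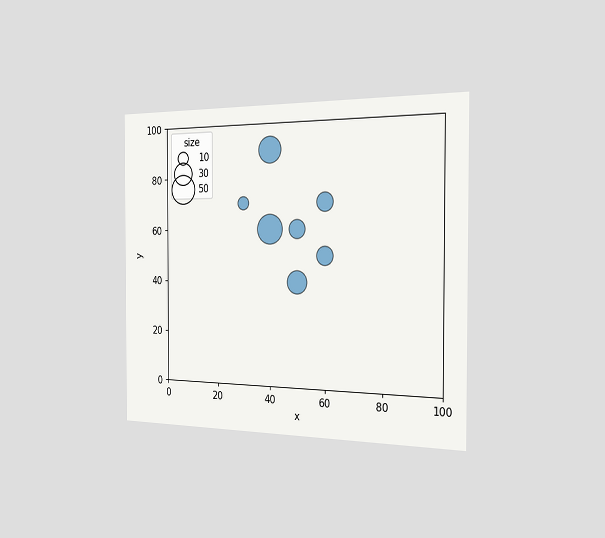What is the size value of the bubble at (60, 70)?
The chart is viewed slightly from the right. Matching the bubble at (60, 70) against the size legend gives 20.

20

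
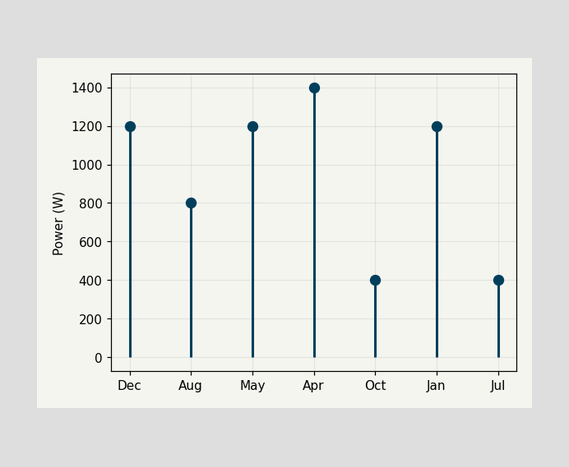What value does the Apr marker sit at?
1400W

The Apr marker sits at 1400W.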